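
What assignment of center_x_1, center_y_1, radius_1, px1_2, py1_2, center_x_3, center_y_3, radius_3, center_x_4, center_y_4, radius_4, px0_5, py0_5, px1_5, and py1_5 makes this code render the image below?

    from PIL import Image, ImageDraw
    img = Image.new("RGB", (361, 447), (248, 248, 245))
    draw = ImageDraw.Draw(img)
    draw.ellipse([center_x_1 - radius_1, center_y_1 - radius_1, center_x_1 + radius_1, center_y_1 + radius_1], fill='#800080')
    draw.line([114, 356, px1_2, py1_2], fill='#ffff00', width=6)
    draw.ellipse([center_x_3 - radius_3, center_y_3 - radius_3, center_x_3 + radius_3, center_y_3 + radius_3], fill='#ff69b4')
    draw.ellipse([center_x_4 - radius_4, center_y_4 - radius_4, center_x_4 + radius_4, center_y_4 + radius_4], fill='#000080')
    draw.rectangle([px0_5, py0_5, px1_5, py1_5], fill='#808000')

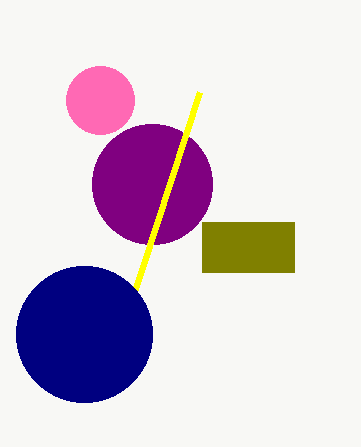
center_x_1 = 152
center_y_1 = 184
radius_1 = 60
px1_2 = 200
py1_2 = 92
center_x_3 = 100
center_y_3 = 100
radius_3 = 34
center_x_4 = 84
center_y_4 = 334
radius_4 = 68
px0_5 = 202
py0_5 = 222
px1_5 = 294
py1_5 = 272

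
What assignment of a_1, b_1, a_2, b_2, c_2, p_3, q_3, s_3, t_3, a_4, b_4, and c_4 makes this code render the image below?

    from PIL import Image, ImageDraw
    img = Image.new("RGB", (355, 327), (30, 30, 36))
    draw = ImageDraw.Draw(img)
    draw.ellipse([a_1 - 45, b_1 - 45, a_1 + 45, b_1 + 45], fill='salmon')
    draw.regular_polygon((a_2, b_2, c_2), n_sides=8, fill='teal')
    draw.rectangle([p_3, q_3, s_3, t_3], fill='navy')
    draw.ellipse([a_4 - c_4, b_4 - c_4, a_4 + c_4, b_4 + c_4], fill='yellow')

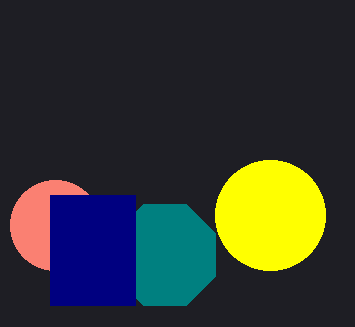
a_1 = 55; b_1 = 225; a_2 = 165; b_2 = 255; c_2 = 55; p_3 = 50; q_3 = 195; s_3 = 135; t_3 = 305; a_4 = 270; b_4 = 215; c_4 = 55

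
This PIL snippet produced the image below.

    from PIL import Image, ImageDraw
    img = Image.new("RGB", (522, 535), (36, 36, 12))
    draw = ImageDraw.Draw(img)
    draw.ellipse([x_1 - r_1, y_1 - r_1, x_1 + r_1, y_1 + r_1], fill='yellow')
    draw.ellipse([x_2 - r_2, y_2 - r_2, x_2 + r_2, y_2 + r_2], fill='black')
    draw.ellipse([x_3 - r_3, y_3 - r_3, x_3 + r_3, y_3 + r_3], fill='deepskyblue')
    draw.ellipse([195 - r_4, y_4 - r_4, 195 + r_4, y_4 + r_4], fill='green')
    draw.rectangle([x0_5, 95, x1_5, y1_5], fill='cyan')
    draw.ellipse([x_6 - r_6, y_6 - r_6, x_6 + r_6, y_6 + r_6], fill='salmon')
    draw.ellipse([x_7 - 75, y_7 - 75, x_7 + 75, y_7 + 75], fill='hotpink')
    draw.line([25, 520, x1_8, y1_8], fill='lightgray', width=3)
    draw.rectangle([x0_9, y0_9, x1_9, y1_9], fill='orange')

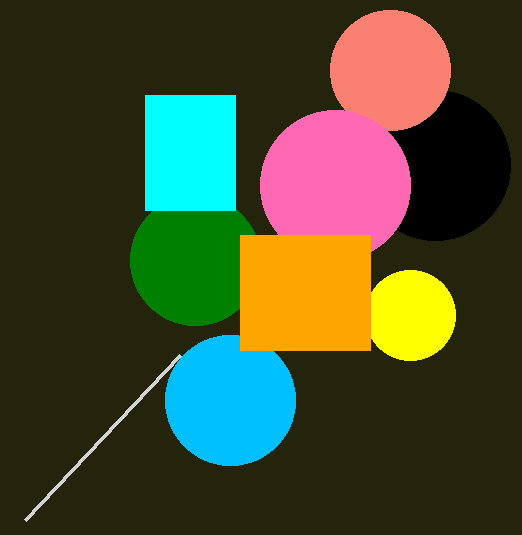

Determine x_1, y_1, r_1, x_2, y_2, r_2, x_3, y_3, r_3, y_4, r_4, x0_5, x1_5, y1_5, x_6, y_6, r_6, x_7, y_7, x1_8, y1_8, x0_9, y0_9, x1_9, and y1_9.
x_1 = 410
y_1 = 315
r_1 = 45
x_2 = 435
y_2 = 165
r_2 = 75
x_3 = 230
y_3 = 400
r_3 = 65
y_4 = 260
r_4 = 65
x0_5 = 145
x1_5 = 235
y1_5 = 210
x_6 = 390
y_6 = 70
r_6 = 60
x_7 = 335
y_7 = 185
x1_8 = 180
y1_8 = 355
x0_9 = 240
y0_9 = 235
x1_9 = 370
y1_9 = 350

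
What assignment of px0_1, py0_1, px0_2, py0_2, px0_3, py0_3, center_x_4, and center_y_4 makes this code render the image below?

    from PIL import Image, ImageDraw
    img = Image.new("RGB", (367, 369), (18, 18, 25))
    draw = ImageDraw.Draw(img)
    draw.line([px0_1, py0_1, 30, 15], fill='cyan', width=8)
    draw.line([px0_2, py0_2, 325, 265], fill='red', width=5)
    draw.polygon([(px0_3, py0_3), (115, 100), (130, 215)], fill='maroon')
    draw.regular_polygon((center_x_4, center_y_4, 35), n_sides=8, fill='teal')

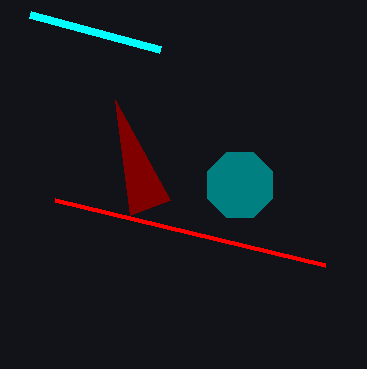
px0_1 = 160; py0_1 = 50; px0_2 = 55; py0_2 = 200; px0_3 = 170; py0_3 = 200; center_x_4 = 240; center_y_4 = 185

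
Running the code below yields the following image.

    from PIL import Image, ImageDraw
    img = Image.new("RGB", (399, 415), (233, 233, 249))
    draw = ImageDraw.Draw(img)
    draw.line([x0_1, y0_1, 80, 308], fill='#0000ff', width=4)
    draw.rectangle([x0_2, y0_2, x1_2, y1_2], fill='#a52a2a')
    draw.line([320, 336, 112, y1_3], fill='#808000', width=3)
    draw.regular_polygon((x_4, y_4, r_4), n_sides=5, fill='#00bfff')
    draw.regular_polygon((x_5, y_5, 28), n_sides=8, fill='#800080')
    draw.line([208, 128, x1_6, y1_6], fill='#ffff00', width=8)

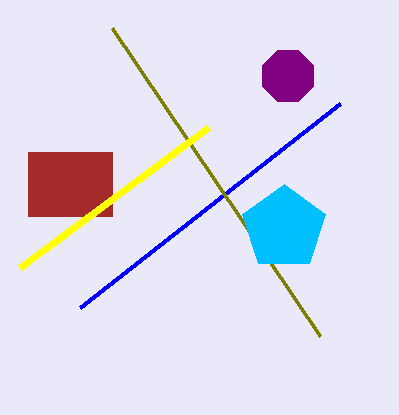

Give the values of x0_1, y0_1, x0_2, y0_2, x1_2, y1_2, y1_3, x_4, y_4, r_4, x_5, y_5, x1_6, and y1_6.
x0_1 = 340, y0_1 = 104, x0_2 = 28, y0_2 = 152, x1_2 = 112, y1_2 = 216, y1_3 = 28, x_4 = 284, y_4 = 228, r_4 = 44, x_5 = 288, y_5 = 76, x1_6 = 20, y1_6 = 268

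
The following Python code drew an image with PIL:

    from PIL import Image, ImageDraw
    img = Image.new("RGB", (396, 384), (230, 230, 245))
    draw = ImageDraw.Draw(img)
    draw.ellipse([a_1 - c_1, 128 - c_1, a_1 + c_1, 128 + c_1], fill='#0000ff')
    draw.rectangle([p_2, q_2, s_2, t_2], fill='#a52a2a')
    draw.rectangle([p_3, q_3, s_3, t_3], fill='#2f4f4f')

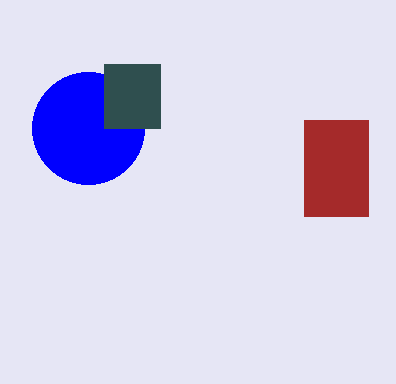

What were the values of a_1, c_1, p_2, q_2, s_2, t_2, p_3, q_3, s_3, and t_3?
a_1 = 88
c_1 = 56
p_2 = 304
q_2 = 120
s_2 = 368
t_2 = 216
p_3 = 104
q_3 = 64
s_3 = 160
t_3 = 128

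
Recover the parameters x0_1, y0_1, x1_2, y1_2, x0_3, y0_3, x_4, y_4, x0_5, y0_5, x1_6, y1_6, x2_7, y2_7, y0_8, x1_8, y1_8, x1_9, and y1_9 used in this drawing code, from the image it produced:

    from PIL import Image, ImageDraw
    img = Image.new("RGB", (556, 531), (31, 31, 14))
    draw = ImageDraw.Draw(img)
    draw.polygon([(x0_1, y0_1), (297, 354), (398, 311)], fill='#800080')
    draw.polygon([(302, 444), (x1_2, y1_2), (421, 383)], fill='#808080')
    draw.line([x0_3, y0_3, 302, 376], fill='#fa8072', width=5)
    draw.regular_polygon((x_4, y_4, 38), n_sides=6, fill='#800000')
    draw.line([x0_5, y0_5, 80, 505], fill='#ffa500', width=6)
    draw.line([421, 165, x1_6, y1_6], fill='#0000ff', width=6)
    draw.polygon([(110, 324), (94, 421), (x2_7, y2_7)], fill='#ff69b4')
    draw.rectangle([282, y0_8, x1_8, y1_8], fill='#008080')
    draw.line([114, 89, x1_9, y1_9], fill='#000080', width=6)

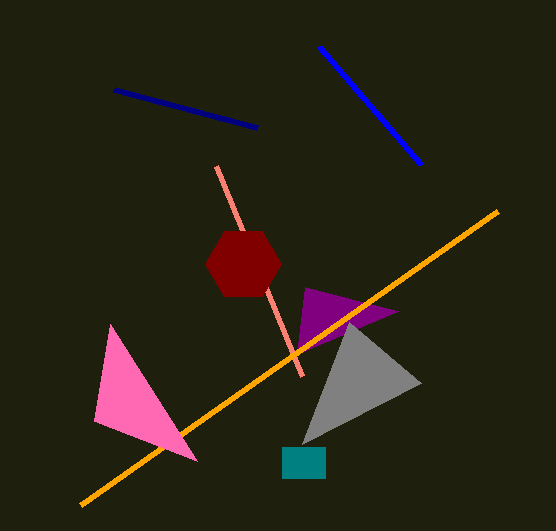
x0_1 = 305; y0_1 = 287; x1_2 = 349; y1_2 = 322; x0_3 = 216; y0_3 = 166; x_4 = 243; y_4 = 264; x0_5 = 497; y0_5 = 211; x1_6 = 319; y1_6 = 47; x2_7 = 197; y2_7 = 461; y0_8 = 447; x1_8 = 325; y1_8 = 478; x1_9 = 257; y1_9 = 127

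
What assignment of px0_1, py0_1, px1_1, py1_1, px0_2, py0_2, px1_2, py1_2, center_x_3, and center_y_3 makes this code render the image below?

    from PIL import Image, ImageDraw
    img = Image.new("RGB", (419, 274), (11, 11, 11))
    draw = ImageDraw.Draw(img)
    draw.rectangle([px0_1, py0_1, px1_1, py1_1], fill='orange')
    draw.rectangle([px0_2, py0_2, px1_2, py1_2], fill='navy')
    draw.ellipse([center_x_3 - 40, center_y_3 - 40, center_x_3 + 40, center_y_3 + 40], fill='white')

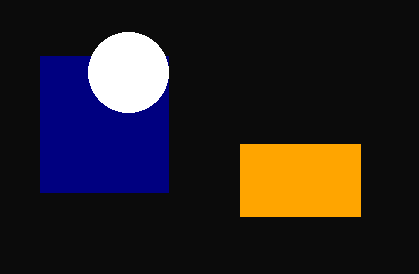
px0_1 = 240
py0_1 = 144
px1_1 = 360
py1_1 = 216
px0_2 = 40
py0_2 = 56
px1_2 = 168
py1_2 = 192
center_x_3 = 128
center_y_3 = 72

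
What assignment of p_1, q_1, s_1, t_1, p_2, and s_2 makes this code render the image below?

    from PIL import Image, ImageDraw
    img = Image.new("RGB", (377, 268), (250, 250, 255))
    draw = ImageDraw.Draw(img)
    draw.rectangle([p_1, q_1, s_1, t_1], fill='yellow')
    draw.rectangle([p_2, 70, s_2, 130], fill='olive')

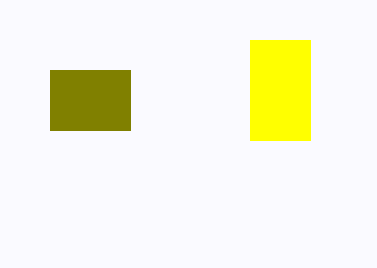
p_1 = 250
q_1 = 40
s_1 = 310
t_1 = 140
p_2 = 50
s_2 = 130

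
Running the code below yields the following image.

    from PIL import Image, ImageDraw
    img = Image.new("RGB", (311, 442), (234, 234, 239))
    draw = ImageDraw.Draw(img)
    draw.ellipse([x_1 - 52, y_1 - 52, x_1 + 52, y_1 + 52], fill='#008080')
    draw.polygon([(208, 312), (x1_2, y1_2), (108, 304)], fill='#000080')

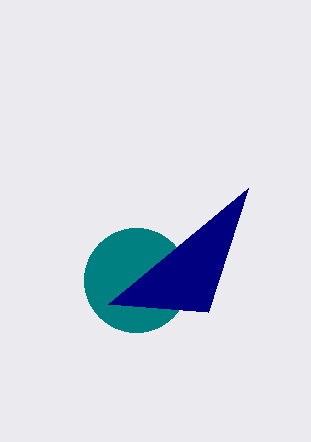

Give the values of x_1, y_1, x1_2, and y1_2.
x_1 = 136; y_1 = 280; x1_2 = 248; y1_2 = 188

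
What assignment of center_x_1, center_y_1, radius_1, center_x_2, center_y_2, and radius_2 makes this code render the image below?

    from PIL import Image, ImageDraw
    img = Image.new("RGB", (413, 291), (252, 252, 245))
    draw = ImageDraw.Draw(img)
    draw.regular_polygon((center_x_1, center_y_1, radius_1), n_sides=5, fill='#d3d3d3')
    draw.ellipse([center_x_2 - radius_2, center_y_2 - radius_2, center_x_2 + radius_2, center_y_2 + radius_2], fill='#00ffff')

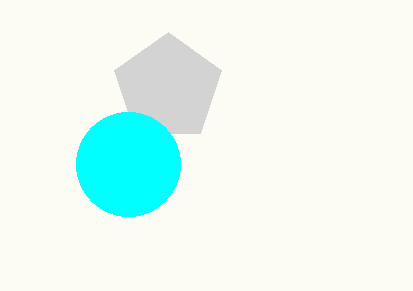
center_x_1 = 168; center_y_1 = 88; radius_1 = 56; center_x_2 = 128; center_y_2 = 164; radius_2 = 52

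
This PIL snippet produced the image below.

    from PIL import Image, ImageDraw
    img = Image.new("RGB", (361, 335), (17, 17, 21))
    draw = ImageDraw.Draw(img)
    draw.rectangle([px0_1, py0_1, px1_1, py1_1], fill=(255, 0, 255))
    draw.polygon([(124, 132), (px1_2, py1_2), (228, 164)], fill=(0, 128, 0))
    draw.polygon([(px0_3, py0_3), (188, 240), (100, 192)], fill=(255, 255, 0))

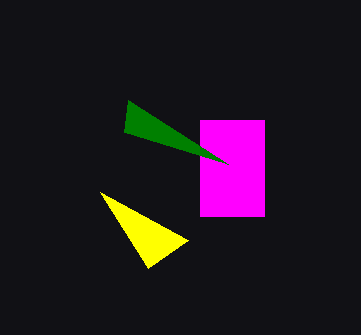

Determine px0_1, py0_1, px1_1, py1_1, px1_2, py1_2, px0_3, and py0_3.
px0_1 = 200
py0_1 = 120
px1_1 = 264
py1_1 = 216
px1_2 = 128
py1_2 = 100
px0_3 = 148
py0_3 = 268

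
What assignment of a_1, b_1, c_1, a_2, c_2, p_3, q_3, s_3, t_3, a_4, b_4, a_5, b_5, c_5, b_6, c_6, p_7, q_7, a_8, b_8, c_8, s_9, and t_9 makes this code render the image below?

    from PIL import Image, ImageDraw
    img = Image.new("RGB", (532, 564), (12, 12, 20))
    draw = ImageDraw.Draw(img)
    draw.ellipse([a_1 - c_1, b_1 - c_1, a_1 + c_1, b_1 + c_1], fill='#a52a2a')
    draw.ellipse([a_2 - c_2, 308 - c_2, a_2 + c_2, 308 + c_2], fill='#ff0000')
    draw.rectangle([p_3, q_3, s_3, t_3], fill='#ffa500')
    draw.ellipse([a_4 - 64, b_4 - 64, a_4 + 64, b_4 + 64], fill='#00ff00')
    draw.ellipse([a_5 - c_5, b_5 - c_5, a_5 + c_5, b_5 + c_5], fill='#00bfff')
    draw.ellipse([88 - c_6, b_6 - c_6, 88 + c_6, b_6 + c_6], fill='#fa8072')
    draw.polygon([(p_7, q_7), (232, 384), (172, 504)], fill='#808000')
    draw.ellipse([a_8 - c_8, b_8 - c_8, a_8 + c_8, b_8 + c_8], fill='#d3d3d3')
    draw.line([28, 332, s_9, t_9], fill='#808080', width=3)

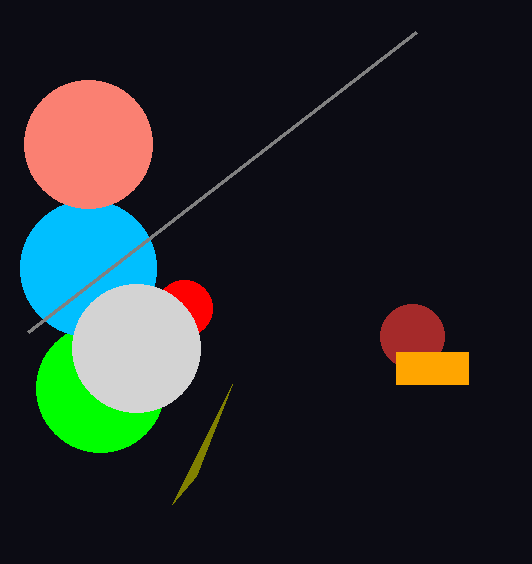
a_1 = 412
b_1 = 336
c_1 = 32
a_2 = 184
c_2 = 28
p_3 = 396
q_3 = 352
s_3 = 468
t_3 = 384
a_4 = 100
b_4 = 388
a_5 = 88
b_5 = 268
c_5 = 68
b_6 = 144
c_6 = 64
p_7 = 196
q_7 = 476
a_8 = 136
b_8 = 348
c_8 = 64
s_9 = 416
t_9 = 32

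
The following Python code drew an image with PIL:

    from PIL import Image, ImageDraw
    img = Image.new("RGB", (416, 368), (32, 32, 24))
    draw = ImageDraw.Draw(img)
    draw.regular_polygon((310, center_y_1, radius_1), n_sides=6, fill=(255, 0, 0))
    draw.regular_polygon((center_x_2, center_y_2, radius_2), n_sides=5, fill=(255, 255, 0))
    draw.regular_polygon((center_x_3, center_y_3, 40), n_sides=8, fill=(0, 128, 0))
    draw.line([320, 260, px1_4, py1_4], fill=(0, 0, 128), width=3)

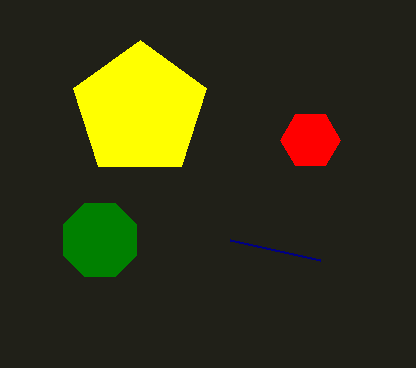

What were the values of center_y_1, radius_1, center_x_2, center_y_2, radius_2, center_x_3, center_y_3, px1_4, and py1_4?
center_y_1 = 140; radius_1 = 30; center_x_2 = 140; center_y_2 = 110; radius_2 = 70; center_x_3 = 100; center_y_3 = 240; px1_4 = 230; py1_4 = 240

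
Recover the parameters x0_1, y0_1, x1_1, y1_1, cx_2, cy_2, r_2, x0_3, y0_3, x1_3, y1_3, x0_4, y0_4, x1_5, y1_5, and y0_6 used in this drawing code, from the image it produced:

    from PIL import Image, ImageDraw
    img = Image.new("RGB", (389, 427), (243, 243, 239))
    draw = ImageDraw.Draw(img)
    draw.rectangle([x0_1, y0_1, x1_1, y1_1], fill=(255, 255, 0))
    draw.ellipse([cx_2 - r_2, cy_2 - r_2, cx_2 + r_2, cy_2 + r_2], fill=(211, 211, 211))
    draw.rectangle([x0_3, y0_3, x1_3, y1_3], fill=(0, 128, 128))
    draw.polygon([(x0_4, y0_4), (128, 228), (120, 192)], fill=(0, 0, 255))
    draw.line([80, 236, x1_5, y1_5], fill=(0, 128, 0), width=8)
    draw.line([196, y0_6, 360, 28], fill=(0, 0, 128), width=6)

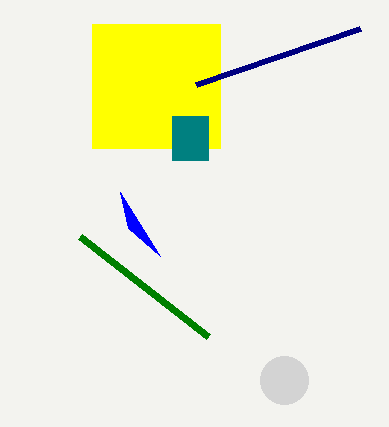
x0_1 = 92, y0_1 = 24, x1_1 = 220, y1_1 = 148, cx_2 = 284, cy_2 = 380, r_2 = 24, x0_3 = 172, y0_3 = 116, x1_3 = 208, y1_3 = 160, x0_4 = 160, y0_4 = 256, x1_5 = 208, y1_5 = 336, y0_6 = 84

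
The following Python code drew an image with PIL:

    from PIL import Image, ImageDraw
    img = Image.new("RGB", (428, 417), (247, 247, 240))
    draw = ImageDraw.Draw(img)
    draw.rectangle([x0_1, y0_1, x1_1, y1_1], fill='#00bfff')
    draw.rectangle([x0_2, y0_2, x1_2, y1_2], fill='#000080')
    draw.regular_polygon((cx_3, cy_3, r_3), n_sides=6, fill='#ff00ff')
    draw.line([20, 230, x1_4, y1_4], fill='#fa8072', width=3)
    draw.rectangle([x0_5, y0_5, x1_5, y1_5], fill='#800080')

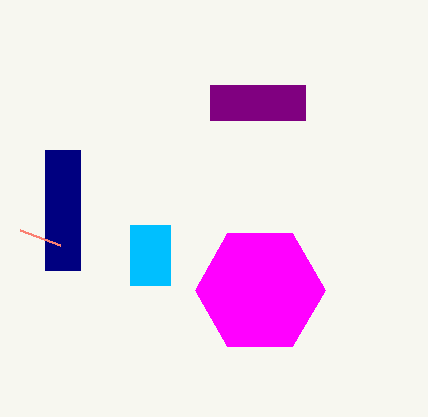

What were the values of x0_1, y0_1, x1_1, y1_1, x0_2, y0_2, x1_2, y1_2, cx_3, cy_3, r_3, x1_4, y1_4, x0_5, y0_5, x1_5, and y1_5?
x0_1 = 130
y0_1 = 225
x1_1 = 170
y1_1 = 285
x0_2 = 45
y0_2 = 150
x1_2 = 80
y1_2 = 270
cx_3 = 260
cy_3 = 290
r_3 = 65
x1_4 = 60
y1_4 = 245
x0_5 = 210
y0_5 = 85
x1_5 = 305
y1_5 = 120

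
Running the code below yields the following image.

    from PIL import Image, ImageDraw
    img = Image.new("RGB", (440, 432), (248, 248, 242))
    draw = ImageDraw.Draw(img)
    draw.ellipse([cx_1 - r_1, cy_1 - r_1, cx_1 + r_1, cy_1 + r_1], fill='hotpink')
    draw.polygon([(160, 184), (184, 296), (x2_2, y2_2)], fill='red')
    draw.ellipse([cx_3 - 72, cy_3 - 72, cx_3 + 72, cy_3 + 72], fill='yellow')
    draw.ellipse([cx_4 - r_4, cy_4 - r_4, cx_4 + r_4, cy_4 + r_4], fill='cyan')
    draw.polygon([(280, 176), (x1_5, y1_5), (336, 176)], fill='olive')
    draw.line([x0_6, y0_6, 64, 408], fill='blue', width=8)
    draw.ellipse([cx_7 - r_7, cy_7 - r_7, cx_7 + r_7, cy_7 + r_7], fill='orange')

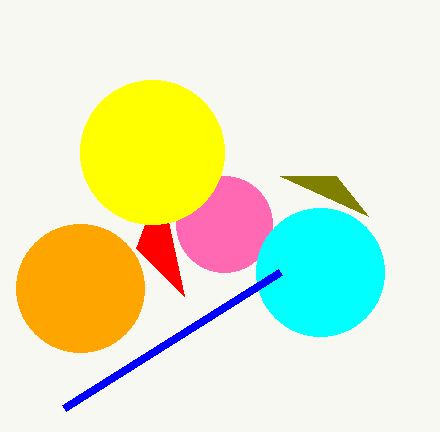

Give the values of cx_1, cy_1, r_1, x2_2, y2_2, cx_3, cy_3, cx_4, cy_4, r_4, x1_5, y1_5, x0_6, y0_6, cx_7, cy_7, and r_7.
cx_1 = 224; cy_1 = 224; r_1 = 48; x2_2 = 136; y2_2 = 248; cx_3 = 152; cy_3 = 152; cx_4 = 320; cy_4 = 272; r_4 = 64; x1_5 = 368; y1_5 = 216; x0_6 = 280; y0_6 = 272; cx_7 = 80; cy_7 = 288; r_7 = 64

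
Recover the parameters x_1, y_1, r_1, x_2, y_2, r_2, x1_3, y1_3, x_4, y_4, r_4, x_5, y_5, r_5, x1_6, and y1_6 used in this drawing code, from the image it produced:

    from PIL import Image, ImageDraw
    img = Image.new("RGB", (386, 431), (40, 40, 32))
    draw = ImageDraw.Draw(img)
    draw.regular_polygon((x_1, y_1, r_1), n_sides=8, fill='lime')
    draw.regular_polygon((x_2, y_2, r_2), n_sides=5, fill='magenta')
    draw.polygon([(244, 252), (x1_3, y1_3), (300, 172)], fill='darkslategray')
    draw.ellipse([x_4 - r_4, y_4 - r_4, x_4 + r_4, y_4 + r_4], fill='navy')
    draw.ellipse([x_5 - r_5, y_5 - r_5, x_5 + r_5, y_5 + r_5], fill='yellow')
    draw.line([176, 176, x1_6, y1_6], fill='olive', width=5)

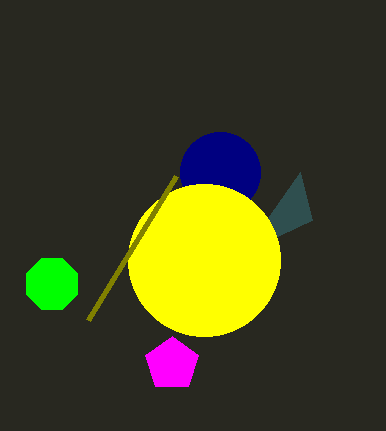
x_1 = 52
y_1 = 284
r_1 = 28
x_2 = 172
y_2 = 364
r_2 = 28
x1_3 = 312
y1_3 = 220
x_4 = 220
y_4 = 172
r_4 = 40
x_5 = 204
y_5 = 260
r_5 = 76
x1_6 = 88
y1_6 = 320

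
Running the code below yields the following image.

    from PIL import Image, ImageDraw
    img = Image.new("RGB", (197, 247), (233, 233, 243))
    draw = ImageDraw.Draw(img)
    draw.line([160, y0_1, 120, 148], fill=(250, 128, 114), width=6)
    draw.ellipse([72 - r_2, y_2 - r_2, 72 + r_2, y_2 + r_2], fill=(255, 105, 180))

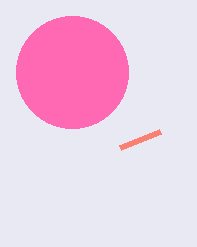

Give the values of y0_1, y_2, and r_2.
y0_1 = 132; y_2 = 72; r_2 = 56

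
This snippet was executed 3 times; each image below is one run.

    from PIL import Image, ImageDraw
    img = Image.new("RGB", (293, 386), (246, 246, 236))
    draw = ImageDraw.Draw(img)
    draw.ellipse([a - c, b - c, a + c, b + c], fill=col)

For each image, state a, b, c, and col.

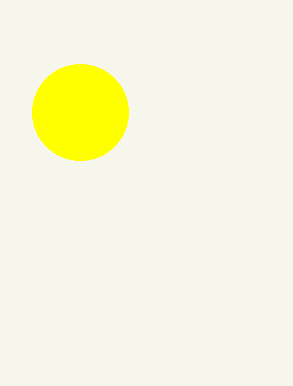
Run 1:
a = 80, b = 112, c = 48, col = 'yellow'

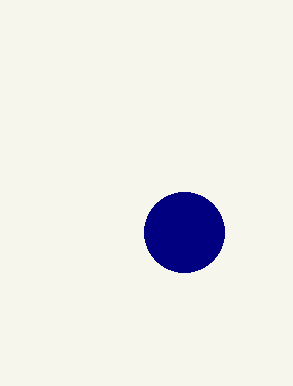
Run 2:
a = 184, b = 232, c = 40, col = 'navy'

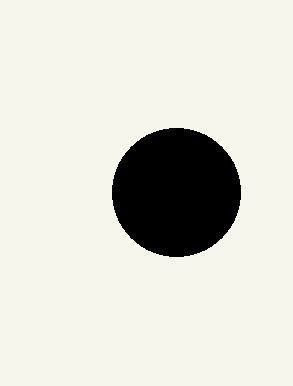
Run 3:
a = 176
b = 192
c = 64
col = 'black'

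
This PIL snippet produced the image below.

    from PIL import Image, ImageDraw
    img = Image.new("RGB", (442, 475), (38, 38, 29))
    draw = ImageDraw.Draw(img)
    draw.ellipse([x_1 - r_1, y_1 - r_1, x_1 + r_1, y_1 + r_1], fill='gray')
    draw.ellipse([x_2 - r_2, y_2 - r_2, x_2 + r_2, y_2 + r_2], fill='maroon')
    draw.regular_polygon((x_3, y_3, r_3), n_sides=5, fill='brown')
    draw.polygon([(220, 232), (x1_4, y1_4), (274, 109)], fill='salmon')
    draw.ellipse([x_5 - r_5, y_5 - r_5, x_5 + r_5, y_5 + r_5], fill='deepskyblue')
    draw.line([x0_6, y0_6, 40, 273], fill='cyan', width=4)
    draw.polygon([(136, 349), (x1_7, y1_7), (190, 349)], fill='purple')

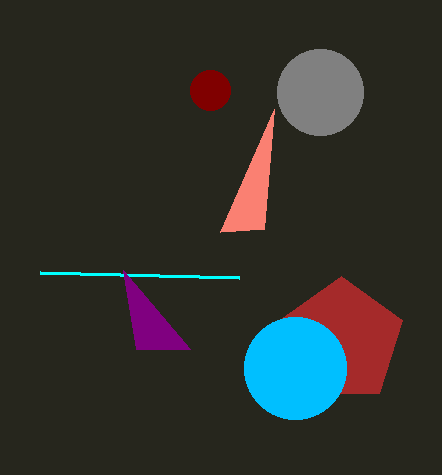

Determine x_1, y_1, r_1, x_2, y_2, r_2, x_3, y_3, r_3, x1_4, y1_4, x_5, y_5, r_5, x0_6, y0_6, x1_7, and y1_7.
x_1 = 320, y_1 = 92, r_1 = 43, x_2 = 210, y_2 = 90, r_2 = 20, x_3 = 341, y_3 = 341, r_3 = 65, x1_4 = 264, y1_4 = 229, x_5 = 295, y_5 = 368, r_5 = 51, x0_6 = 239, y0_6 = 278, x1_7 = 123, y1_7 = 270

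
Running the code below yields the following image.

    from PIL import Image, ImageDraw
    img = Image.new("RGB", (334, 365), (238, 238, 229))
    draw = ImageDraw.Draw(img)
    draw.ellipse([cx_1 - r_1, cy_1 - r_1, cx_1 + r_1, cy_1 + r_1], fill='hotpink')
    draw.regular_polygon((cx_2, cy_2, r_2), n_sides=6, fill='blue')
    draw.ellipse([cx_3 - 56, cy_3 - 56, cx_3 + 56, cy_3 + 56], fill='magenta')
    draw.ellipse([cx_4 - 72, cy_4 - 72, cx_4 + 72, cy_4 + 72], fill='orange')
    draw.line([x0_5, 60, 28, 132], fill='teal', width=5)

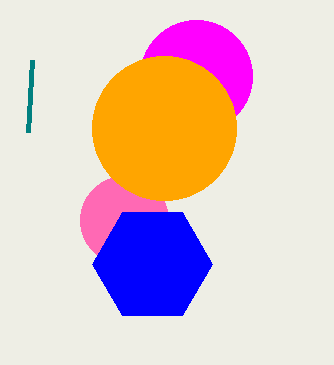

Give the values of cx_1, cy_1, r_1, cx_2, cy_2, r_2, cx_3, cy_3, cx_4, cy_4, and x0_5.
cx_1 = 124
cy_1 = 220
r_1 = 44
cx_2 = 152
cy_2 = 264
r_2 = 60
cx_3 = 196
cy_3 = 76
cx_4 = 164
cy_4 = 128
x0_5 = 32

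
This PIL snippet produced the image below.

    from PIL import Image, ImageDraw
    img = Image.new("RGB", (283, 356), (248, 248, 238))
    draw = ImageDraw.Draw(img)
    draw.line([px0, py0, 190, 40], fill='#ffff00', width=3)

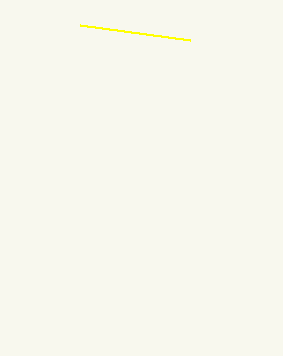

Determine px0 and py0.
px0 = 80, py0 = 25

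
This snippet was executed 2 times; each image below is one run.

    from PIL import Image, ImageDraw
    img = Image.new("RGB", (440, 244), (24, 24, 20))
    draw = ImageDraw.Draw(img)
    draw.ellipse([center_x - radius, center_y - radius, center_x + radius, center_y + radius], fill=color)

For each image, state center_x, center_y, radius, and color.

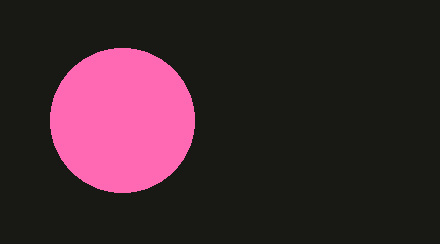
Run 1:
center_x = 122; center_y = 120; radius = 72; color = 'hotpink'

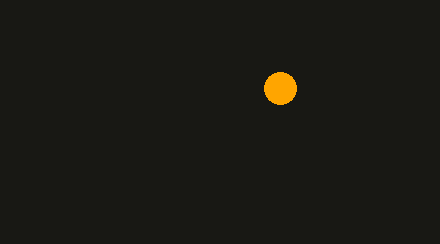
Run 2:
center_x = 280; center_y = 88; radius = 16; color = 'orange'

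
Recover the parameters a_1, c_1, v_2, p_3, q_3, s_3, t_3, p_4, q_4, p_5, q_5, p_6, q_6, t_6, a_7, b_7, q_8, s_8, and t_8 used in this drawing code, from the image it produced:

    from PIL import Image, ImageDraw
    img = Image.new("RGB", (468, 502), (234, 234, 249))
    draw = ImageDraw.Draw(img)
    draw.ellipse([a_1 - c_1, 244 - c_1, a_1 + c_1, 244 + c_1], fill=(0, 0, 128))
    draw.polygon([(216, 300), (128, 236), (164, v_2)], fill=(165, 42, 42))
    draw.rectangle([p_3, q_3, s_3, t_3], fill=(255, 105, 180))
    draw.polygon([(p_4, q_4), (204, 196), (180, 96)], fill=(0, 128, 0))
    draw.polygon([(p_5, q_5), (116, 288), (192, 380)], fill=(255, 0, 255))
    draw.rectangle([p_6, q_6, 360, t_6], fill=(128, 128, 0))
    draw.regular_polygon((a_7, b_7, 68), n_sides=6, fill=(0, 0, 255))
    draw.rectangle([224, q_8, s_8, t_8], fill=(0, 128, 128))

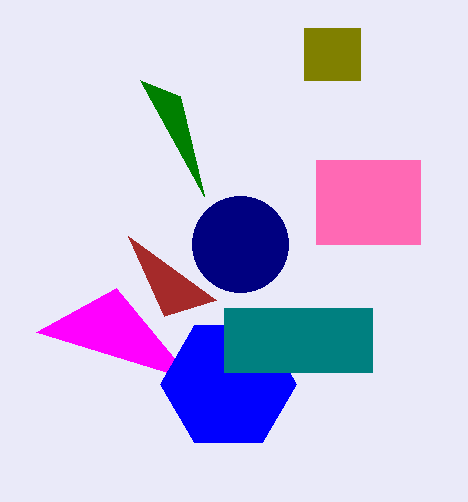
a_1 = 240, c_1 = 48, v_2 = 316, p_3 = 316, q_3 = 160, s_3 = 420, t_3 = 244, p_4 = 140, q_4 = 80, p_5 = 36, q_5 = 332, p_6 = 304, q_6 = 28, t_6 = 80, a_7 = 228, b_7 = 384, q_8 = 308, s_8 = 372, t_8 = 372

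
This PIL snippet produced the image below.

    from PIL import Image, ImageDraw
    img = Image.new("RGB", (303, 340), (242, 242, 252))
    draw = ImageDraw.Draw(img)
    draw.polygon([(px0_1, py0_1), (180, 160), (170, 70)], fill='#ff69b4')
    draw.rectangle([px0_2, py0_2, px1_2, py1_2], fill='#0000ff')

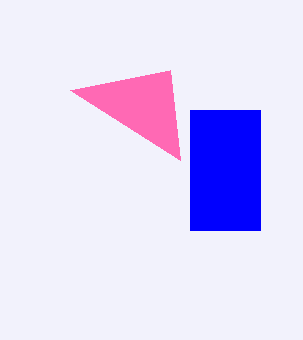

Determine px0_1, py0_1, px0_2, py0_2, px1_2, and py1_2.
px0_1 = 70
py0_1 = 90
px0_2 = 190
py0_2 = 110
px1_2 = 260
py1_2 = 230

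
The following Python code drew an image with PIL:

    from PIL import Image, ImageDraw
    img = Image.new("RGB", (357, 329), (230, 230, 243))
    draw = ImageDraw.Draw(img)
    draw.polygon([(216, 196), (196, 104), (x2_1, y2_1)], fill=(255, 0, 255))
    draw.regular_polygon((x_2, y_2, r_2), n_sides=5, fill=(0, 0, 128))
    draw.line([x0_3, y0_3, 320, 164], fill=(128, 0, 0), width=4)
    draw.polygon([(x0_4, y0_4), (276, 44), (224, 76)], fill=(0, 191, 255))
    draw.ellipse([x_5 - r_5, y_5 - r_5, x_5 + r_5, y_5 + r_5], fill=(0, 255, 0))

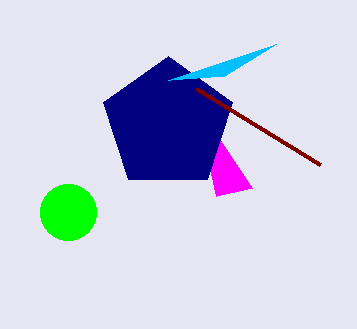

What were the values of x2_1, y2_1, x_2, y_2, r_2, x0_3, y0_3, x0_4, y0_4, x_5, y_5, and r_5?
x2_1 = 252, y2_1 = 188, x_2 = 168, y_2 = 124, r_2 = 68, x0_3 = 196, y0_3 = 88, x0_4 = 168, y0_4 = 80, x_5 = 68, y_5 = 212, r_5 = 28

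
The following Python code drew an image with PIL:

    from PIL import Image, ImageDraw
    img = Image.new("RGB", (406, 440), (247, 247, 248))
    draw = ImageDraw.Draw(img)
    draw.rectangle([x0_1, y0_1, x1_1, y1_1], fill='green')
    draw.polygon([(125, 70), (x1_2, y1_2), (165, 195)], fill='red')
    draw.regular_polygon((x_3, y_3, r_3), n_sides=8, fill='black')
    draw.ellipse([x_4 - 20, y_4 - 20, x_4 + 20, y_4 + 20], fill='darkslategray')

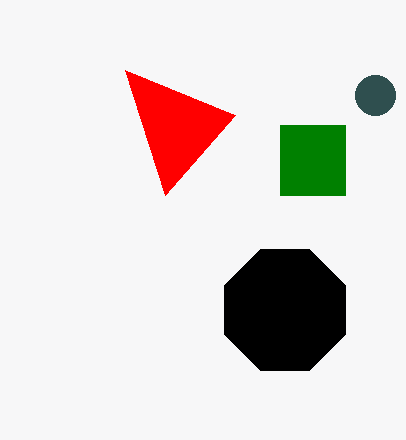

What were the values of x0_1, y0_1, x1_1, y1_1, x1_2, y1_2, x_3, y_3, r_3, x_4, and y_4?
x0_1 = 280; y0_1 = 125; x1_1 = 345; y1_1 = 195; x1_2 = 235; y1_2 = 115; x_3 = 285; y_3 = 310; r_3 = 65; x_4 = 375; y_4 = 95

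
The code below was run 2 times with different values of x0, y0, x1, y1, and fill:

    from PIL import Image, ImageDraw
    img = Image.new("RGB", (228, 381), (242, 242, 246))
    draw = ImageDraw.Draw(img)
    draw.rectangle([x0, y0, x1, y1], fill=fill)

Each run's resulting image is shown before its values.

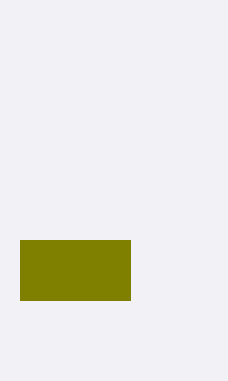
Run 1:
x0 = 20
y0 = 240
x1 = 130
y1 = 300
fill = 'olive'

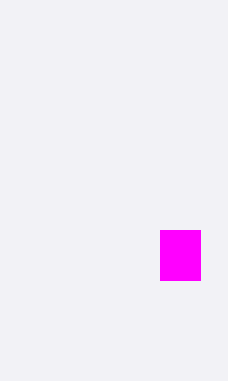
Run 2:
x0 = 160; y0 = 230; x1 = 200; y1 = 280; fill = 'magenta'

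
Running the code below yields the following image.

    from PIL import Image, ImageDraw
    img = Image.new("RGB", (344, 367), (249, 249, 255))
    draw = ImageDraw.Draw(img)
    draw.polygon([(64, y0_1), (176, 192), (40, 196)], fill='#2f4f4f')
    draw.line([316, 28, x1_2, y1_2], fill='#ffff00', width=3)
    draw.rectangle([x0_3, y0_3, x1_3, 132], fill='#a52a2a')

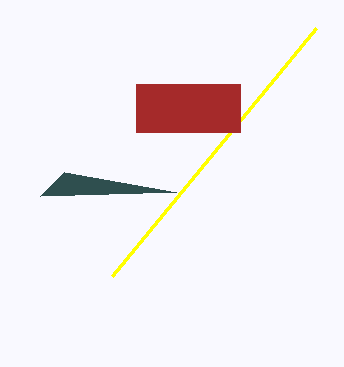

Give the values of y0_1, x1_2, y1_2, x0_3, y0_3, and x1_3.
y0_1 = 172; x1_2 = 112; y1_2 = 276; x0_3 = 136; y0_3 = 84; x1_3 = 240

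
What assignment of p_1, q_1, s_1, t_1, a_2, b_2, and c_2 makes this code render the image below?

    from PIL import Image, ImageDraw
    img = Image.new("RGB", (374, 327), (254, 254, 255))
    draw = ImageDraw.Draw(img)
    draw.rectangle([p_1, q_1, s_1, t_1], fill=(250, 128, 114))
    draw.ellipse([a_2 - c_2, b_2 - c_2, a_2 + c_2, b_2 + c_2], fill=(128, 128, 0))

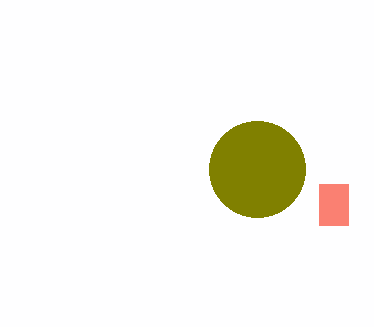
p_1 = 319
q_1 = 184
s_1 = 348
t_1 = 225
a_2 = 257
b_2 = 169
c_2 = 48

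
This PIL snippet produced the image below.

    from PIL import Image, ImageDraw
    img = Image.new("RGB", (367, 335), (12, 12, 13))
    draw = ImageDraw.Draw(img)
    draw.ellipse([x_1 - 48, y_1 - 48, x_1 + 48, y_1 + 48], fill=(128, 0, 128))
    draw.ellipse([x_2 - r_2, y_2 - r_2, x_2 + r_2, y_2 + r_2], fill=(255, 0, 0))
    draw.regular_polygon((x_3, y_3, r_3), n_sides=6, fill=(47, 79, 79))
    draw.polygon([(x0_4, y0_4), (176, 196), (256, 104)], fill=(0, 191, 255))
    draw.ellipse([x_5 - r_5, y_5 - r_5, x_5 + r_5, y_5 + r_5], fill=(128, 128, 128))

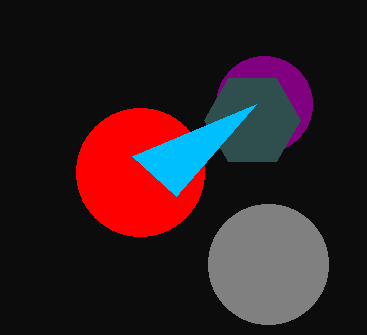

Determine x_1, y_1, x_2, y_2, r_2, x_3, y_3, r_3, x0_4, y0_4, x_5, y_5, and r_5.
x_1 = 264; y_1 = 104; x_2 = 140; y_2 = 172; r_2 = 64; x_3 = 252; y_3 = 120; r_3 = 48; x0_4 = 132; y0_4 = 156; x_5 = 268; y_5 = 264; r_5 = 60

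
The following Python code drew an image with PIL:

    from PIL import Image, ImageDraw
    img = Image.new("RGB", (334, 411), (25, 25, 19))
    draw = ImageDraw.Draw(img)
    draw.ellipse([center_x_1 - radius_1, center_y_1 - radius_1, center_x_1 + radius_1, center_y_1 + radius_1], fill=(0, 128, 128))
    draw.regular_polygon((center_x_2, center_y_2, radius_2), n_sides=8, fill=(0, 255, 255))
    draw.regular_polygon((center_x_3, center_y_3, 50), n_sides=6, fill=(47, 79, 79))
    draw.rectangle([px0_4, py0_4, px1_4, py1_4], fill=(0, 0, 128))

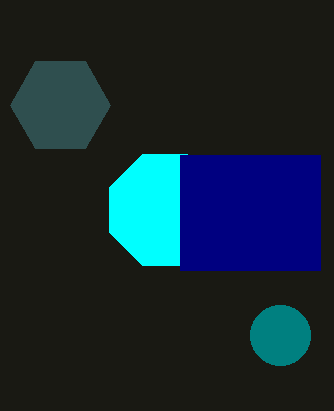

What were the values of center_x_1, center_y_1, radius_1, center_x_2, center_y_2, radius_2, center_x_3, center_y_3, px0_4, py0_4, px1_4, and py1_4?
center_x_1 = 280; center_y_1 = 335; radius_1 = 30; center_x_2 = 165; center_y_2 = 210; radius_2 = 60; center_x_3 = 60; center_y_3 = 105; px0_4 = 180; py0_4 = 155; px1_4 = 320; py1_4 = 270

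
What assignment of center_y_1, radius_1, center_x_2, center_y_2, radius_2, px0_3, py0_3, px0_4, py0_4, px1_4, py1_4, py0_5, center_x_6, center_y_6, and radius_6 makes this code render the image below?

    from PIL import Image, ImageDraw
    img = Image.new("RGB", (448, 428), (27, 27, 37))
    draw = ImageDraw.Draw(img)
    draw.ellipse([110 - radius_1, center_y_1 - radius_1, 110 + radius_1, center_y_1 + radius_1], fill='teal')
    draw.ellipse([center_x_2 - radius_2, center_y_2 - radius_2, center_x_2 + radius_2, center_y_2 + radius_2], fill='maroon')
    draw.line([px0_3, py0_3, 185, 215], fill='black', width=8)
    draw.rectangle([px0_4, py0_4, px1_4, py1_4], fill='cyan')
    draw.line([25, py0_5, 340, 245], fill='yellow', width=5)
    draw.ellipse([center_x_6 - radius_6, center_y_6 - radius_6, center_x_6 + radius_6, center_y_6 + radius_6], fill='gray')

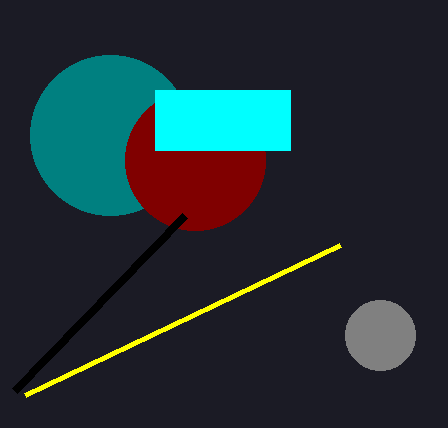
center_y_1 = 135; radius_1 = 80; center_x_2 = 195; center_y_2 = 160; radius_2 = 70; px0_3 = 15; py0_3 = 390; px0_4 = 155; py0_4 = 90; px1_4 = 290; py1_4 = 150; py0_5 = 395; center_x_6 = 380; center_y_6 = 335; radius_6 = 35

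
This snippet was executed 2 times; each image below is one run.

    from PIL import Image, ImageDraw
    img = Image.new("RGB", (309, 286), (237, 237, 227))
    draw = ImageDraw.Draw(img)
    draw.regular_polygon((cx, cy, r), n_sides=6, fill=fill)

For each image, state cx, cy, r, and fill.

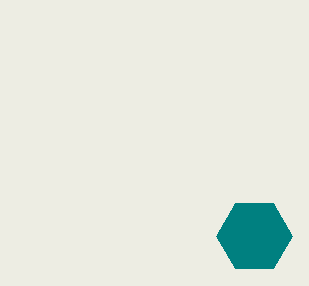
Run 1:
cx = 254, cy = 236, r = 38, fill = 'teal'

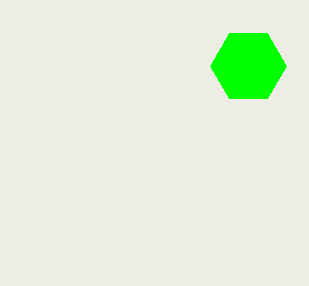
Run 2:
cx = 248, cy = 66, r = 38, fill = 'lime'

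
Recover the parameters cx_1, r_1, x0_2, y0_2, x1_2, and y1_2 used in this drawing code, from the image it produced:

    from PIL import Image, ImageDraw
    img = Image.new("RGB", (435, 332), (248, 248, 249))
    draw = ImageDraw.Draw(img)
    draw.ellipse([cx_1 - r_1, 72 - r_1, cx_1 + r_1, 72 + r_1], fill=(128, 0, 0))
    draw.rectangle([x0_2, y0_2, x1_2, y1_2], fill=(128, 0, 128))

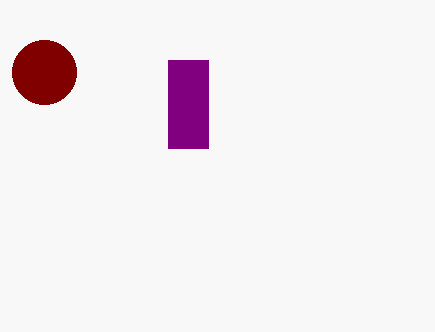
cx_1 = 44
r_1 = 32
x0_2 = 168
y0_2 = 60
x1_2 = 208
y1_2 = 148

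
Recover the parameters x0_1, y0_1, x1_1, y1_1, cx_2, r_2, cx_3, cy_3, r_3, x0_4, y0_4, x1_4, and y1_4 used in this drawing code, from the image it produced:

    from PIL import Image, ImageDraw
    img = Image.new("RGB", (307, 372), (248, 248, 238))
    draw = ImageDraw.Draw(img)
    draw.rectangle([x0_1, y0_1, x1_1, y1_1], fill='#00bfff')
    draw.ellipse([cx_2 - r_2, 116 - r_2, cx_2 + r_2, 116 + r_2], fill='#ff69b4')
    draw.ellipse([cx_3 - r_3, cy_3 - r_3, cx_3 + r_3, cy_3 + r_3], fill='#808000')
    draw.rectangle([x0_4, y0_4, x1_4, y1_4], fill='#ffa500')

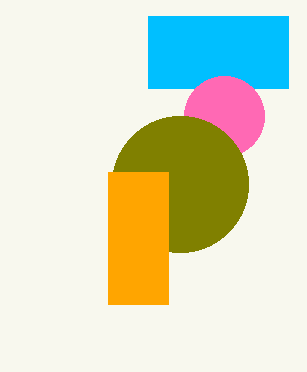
x0_1 = 148; y0_1 = 16; x1_1 = 288; y1_1 = 88; cx_2 = 224; r_2 = 40; cx_3 = 180; cy_3 = 184; r_3 = 68; x0_4 = 108; y0_4 = 172; x1_4 = 168; y1_4 = 304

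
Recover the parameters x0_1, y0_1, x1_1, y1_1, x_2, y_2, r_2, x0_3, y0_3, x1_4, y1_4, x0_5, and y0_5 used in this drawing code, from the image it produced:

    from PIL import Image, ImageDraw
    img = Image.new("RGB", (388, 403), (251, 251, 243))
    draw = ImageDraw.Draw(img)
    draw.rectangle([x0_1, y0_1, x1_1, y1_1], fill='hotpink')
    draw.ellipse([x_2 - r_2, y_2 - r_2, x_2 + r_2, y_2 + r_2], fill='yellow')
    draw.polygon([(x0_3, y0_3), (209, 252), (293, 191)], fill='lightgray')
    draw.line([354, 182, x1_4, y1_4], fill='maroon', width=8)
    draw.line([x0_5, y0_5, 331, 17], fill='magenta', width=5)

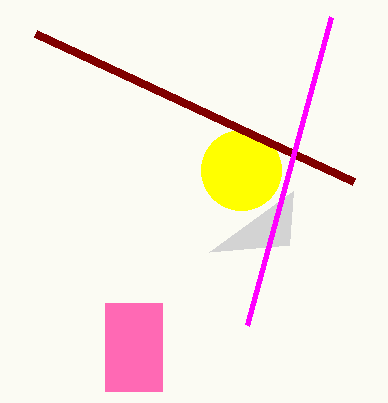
x0_1 = 105
y0_1 = 303
x1_1 = 162
y1_1 = 391
x_2 = 241
y_2 = 170
r_2 = 40
x0_3 = 289
y0_3 = 245
x1_4 = 36
y1_4 = 34
x0_5 = 247
y0_5 = 325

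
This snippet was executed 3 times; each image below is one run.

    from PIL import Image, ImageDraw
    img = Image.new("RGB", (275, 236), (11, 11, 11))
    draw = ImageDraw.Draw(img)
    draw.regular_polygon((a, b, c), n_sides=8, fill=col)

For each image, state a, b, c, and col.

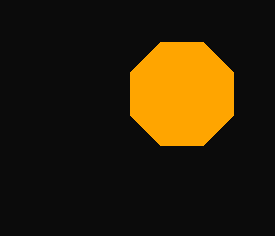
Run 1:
a = 182, b = 94, c = 56, col = 'orange'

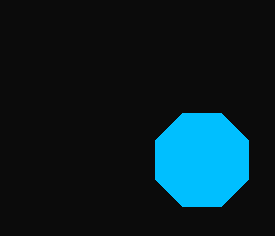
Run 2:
a = 202
b = 160
c = 50
col = 'deepskyblue'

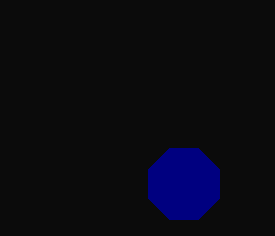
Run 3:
a = 184
b = 184
c = 38
col = 'navy'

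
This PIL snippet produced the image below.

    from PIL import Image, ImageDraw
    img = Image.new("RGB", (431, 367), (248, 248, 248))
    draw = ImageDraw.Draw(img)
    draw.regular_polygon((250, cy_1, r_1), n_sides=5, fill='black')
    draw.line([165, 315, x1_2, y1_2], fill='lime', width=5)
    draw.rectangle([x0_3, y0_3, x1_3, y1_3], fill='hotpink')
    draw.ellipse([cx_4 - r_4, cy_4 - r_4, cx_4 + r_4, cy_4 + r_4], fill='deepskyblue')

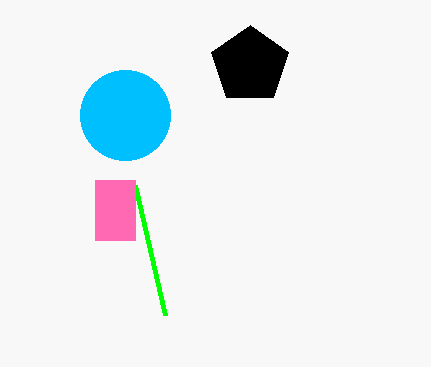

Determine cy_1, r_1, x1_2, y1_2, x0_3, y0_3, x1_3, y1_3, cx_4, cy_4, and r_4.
cy_1 = 65
r_1 = 40
x1_2 = 135
y1_2 = 185
x0_3 = 95
y0_3 = 180
x1_3 = 135
y1_3 = 240
cx_4 = 125
cy_4 = 115
r_4 = 45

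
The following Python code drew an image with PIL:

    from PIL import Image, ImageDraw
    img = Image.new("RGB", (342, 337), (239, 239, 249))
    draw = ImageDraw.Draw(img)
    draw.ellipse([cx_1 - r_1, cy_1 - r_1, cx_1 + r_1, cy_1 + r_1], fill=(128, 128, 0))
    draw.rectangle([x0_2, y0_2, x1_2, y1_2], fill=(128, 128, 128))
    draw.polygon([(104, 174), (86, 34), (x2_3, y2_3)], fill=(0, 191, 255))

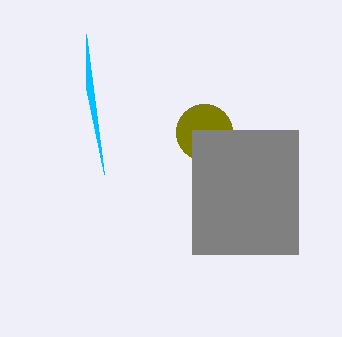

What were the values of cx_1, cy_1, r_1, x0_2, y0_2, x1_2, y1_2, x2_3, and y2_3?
cx_1 = 204, cy_1 = 132, r_1 = 28, x0_2 = 192, y0_2 = 130, x1_2 = 298, y1_2 = 254, x2_3 = 86, y2_3 = 88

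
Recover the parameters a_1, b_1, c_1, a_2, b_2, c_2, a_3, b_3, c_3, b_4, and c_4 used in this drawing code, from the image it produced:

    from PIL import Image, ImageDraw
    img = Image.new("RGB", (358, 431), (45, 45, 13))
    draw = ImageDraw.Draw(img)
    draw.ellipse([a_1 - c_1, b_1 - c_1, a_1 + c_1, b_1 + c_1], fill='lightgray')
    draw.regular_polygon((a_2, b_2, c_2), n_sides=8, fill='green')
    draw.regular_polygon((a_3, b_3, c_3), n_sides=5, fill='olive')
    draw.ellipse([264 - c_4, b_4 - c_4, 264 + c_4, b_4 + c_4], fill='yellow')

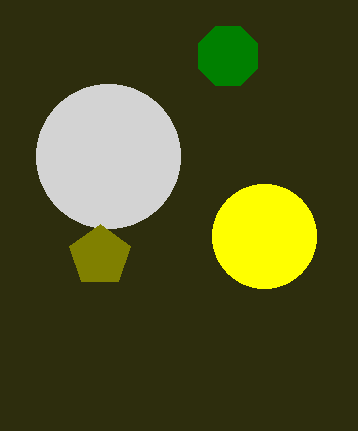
a_1 = 108, b_1 = 156, c_1 = 72, a_2 = 228, b_2 = 56, c_2 = 32, a_3 = 100, b_3 = 256, c_3 = 32, b_4 = 236, c_4 = 52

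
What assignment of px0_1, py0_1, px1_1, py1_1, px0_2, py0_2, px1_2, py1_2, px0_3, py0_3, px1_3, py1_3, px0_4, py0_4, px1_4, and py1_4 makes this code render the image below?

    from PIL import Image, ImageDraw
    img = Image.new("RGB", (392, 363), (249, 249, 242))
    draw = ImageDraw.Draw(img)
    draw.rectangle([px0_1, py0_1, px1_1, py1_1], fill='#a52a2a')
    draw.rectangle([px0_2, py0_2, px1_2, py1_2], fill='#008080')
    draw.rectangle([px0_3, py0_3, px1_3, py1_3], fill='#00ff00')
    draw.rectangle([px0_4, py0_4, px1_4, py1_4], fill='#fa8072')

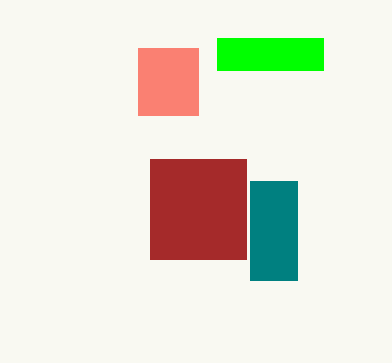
px0_1 = 150; py0_1 = 159; px1_1 = 246; py1_1 = 259; px0_2 = 250; py0_2 = 181; px1_2 = 297; py1_2 = 280; px0_3 = 217; py0_3 = 38; px1_3 = 323; py1_3 = 70; px0_4 = 138; py0_4 = 48; px1_4 = 198; py1_4 = 115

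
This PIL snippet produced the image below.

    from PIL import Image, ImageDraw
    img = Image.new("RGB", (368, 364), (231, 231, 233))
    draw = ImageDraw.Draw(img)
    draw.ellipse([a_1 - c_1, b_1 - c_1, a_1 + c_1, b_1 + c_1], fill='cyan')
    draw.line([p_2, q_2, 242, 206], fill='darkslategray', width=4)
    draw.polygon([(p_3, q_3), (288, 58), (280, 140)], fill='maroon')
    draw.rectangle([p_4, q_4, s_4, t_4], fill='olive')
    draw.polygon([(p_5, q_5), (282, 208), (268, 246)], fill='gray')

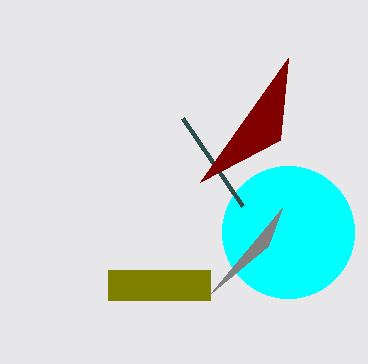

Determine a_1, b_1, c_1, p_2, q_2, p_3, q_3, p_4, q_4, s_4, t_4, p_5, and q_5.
a_1 = 288, b_1 = 232, c_1 = 66, p_2 = 182, q_2 = 118, p_3 = 200, q_3 = 182, p_4 = 108, q_4 = 270, s_4 = 210, t_4 = 300, p_5 = 210, q_5 = 294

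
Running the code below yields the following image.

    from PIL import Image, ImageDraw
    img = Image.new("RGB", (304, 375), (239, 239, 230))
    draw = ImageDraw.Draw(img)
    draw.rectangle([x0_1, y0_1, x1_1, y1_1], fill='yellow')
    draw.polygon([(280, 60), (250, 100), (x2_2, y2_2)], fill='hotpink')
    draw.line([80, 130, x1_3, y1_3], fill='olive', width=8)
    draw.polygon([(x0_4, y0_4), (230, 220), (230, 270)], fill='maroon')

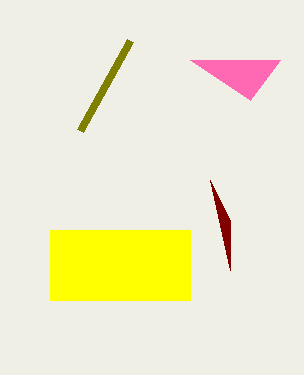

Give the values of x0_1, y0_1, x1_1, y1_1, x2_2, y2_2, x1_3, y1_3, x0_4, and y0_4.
x0_1 = 50
y0_1 = 230
x1_1 = 190
y1_1 = 300
x2_2 = 190
y2_2 = 60
x1_3 = 130
y1_3 = 40
x0_4 = 210
y0_4 = 180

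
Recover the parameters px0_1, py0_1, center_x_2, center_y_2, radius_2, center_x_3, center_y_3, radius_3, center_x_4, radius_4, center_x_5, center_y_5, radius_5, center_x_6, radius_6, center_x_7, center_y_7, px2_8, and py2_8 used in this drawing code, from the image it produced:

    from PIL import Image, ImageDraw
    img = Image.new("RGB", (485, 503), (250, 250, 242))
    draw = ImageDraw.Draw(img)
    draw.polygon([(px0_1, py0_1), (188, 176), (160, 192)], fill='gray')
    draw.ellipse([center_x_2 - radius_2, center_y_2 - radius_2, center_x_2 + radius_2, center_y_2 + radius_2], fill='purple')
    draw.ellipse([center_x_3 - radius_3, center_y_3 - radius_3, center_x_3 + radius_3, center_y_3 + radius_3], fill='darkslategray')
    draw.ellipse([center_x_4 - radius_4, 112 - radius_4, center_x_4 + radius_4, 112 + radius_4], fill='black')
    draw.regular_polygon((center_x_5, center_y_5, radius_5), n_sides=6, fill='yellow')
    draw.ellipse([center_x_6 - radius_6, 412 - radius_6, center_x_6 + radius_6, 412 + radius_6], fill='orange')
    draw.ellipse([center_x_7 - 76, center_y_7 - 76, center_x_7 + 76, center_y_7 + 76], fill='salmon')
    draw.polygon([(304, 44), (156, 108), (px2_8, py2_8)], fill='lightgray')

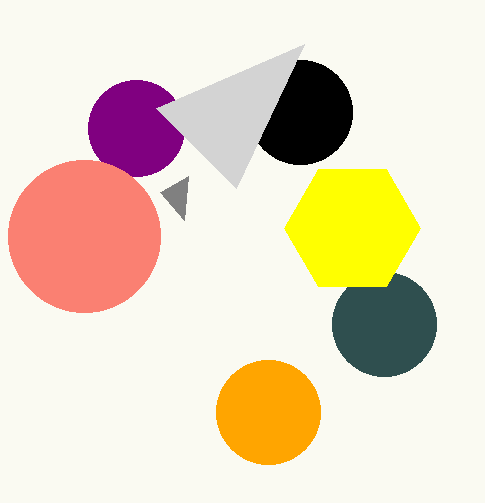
px0_1 = 184
py0_1 = 220
center_x_2 = 136
center_y_2 = 128
radius_2 = 48
center_x_3 = 384
center_y_3 = 324
radius_3 = 52
center_x_4 = 300
radius_4 = 52
center_x_5 = 352
center_y_5 = 228
radius_5 = 68
center_x_6 = 268
radius_6 = 52
center_x_7 = 84
center_y_7 = 236
px2_8 = 236
py2_8 = 188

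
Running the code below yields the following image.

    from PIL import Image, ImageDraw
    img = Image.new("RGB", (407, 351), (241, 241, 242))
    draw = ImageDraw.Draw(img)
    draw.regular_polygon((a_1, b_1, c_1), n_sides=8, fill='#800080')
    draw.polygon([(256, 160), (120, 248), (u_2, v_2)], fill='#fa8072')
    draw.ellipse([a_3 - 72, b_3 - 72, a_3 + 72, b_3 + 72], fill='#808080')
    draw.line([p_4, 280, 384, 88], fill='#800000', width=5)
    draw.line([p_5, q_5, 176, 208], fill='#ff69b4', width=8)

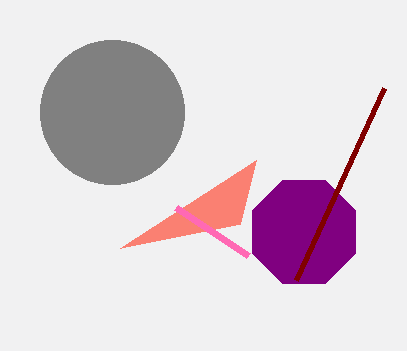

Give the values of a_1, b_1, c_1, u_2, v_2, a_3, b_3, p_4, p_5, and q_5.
a_1 = 304
b_1 = 232
c_1 = 56
u_2 = 240
v_2 = 224
a_3 = 112
b_3 = 112
p_4 = 296
p_5 = 248
q_5 = 256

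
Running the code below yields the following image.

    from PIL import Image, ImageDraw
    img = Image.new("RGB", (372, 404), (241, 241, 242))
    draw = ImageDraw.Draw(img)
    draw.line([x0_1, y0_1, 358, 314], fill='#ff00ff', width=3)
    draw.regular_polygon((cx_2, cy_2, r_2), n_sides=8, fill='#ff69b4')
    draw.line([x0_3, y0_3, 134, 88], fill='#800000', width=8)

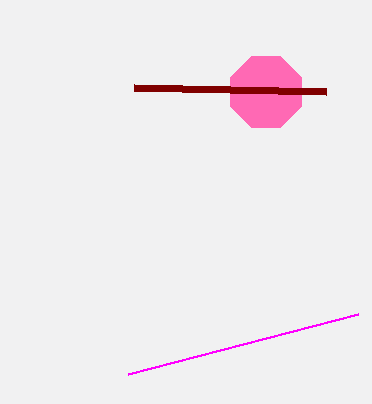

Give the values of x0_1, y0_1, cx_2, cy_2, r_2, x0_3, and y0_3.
x0_1 = 128
y0_1 = 374
cx_2 = 266
cy_2 = 92
r_2 = 38
x0_3 = 326
y0_3 = 92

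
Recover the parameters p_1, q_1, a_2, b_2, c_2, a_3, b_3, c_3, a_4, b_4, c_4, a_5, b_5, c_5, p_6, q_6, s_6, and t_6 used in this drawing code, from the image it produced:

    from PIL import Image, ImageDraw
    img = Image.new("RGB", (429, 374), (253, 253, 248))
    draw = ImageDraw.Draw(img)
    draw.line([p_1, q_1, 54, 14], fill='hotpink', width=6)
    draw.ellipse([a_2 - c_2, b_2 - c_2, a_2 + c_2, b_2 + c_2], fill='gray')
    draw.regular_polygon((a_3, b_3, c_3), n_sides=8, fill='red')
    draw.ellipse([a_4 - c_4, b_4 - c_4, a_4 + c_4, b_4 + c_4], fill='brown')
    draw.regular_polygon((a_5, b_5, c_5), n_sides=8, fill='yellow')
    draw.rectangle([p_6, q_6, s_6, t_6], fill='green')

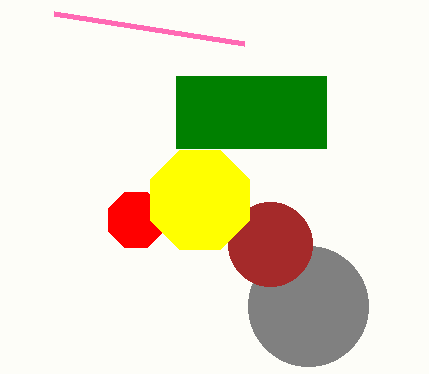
p_1 = 244
q_1 = 44
a_2 = 308
b_2 = 306
c_2 = 60
a_3 = 136
b_3 = 220
c_3 = 30
a_4 = 270
b_4 = 244
c_4 = 42
a_5 = 200
b_5 = 200
c_5 = 54
p_6 = 176
q_6 = 76
s_6 = 326
t_6 = 148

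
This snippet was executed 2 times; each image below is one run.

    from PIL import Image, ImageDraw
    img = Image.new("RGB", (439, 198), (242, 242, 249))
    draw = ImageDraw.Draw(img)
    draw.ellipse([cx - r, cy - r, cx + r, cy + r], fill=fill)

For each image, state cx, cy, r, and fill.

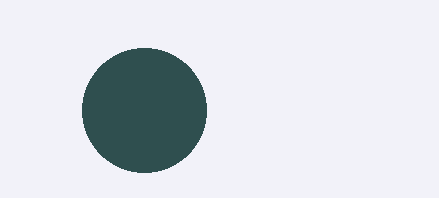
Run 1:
cx = 144, cy = 110, r = 62, fill = 'darkslategray'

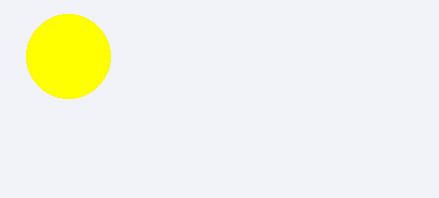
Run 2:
cx = 68
cy = 56
r = 42
fill = 'yellow'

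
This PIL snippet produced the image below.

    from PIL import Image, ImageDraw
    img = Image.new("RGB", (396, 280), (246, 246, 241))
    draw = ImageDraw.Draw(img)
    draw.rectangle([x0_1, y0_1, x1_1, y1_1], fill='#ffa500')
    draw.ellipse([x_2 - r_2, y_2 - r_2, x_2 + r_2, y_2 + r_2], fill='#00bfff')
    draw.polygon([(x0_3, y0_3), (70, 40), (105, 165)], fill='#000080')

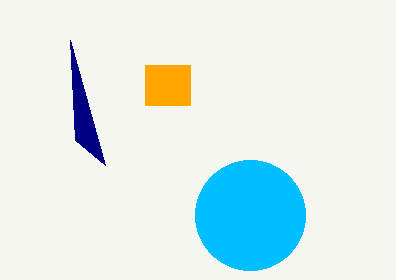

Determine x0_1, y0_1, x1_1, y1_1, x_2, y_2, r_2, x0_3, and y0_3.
x0_1 = 145
y0_1 = 65
x1_1 = 190
y1_1 = 105
x_2 = 250
y_2 = 215
r_2 = 55
x0_3 = 75
y0_3 = 140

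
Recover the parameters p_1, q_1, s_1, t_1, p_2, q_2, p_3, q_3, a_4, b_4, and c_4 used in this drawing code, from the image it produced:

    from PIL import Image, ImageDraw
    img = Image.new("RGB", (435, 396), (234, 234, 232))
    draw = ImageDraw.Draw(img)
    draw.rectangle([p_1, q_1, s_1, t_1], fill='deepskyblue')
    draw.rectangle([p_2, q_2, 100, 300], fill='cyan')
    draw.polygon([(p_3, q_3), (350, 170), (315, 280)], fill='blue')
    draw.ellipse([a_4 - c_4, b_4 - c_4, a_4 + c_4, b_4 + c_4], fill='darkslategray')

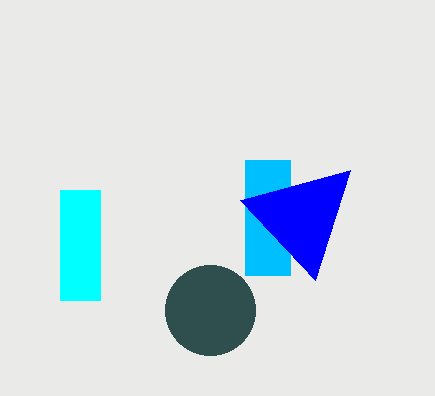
p_1 = 245
q_1 = 160
s_1 = 290
t_1 = 275
p_2 = 60
q_2 = 190
p_3 = 240
q_3 = 200
a_4 = 210
b_4 = 310
c_4 = 45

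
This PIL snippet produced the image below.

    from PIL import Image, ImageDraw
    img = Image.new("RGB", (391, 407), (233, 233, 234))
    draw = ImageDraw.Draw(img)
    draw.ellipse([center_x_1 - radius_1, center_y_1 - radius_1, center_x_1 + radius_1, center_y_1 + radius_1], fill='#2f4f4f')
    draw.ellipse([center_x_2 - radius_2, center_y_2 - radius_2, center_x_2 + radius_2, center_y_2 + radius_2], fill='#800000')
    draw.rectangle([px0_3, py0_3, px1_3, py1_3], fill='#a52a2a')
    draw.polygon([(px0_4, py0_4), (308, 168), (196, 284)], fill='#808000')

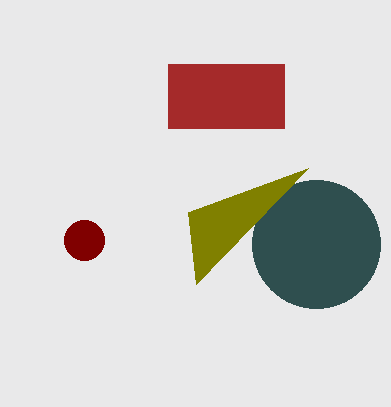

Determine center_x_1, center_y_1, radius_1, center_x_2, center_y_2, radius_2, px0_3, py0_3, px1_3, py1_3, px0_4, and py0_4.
center_x_1 = 316, center_y_1 = 244, radius_1 = 64, center_x_2 = 84, center_y_2 = 240, radius_2 = 20, px0_3 = 168, py0_3 = 64, px1_3 = 284, py1_3 = 128, px0_4 = 188, py0_4 = 212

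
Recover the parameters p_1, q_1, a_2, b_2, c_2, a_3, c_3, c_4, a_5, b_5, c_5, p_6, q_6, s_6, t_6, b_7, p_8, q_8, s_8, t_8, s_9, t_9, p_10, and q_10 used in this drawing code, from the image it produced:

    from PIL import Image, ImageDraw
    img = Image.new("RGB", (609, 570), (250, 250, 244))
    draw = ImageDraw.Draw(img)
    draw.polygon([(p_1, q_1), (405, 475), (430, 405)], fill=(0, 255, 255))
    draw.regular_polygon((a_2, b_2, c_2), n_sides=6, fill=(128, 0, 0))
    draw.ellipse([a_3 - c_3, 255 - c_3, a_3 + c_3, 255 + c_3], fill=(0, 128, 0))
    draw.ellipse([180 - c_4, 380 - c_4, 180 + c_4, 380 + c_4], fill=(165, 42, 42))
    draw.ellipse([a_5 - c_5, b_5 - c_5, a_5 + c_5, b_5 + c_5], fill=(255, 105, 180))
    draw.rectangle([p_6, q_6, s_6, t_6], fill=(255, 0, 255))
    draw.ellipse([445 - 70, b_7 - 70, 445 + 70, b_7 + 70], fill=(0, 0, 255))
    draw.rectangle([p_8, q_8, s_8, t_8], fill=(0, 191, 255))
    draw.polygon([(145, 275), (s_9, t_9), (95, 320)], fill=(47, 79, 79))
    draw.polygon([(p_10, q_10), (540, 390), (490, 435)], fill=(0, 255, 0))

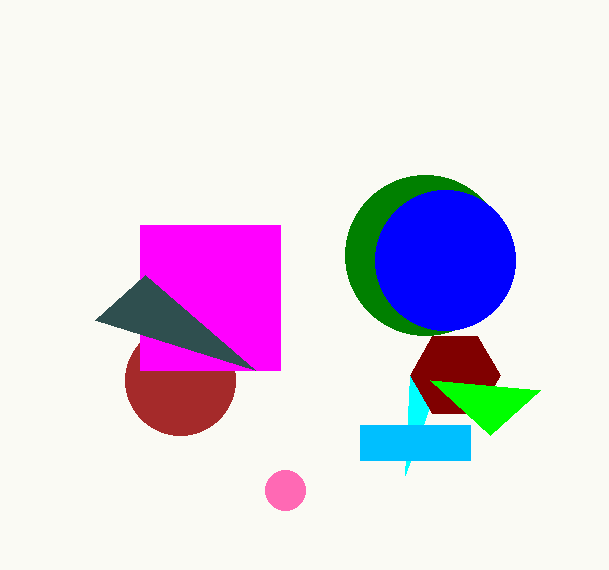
p_1 = 410, q_1 = 375, a_2 = 455, b_2 = 375, c_2 = 45, a_3 = 425, c_3 = 80, c_4 = 55, a_5 = 285, b_5 = 490, c_5 = 20, p_6 = 140, q_6 = 225, s_6 = 280, t_6 = 370, b_7 = 260, p_8 = 360, q_8 = 425, s_8 = 470, t_8 = 460, s_9 = 255, t_9 = 370, p_10 = 430, q_10 = 380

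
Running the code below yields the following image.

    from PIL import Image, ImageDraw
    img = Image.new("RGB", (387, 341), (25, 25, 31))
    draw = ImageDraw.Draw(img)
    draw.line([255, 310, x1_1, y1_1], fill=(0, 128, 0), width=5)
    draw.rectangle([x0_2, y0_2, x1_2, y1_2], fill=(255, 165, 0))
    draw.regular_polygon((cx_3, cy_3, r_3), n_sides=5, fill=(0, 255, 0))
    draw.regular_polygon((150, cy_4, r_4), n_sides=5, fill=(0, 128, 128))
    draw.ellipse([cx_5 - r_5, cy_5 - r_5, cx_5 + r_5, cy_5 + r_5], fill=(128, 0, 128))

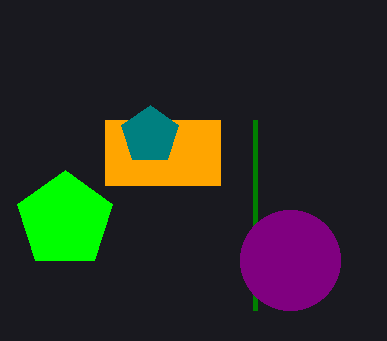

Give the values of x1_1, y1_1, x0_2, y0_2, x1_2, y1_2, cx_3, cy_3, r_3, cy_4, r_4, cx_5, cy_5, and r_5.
x1_1 = 255, y1_1 = 120, x0_2 = 105, y0_2 = 120, x1_2 = 220, y1_2 = 185, cx_3 = 65, cy_3 = 220, r_3 = 50, cy_4 = 135, r_4 = 30, cx_5 = 290, cy_5 = 260, r_5 = 50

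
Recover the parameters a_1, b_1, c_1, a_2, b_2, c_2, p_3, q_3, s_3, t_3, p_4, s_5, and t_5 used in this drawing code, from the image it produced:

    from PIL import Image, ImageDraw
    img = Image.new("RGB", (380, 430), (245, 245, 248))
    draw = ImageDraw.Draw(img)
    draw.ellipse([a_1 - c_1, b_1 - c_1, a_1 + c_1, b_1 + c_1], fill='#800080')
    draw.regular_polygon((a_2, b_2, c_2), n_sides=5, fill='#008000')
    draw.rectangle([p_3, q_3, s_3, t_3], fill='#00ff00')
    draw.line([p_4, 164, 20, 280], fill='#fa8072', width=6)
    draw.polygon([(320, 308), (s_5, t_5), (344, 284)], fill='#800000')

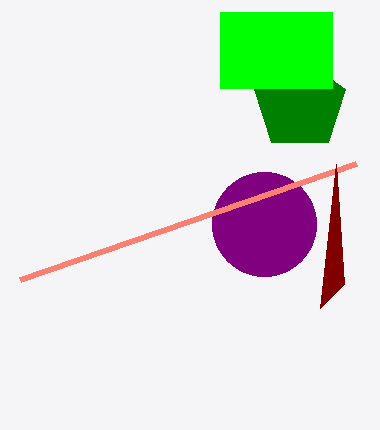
a_1 = 264; b_1 = 224; c_1 = 52; a_2 = 300; b_2 = 104; c_2 = 48; p_3 = 220; q_3 = 12; s_3 = 332; t_3 = 88; p_4 = 356; s_5 = 336; t_5 = 164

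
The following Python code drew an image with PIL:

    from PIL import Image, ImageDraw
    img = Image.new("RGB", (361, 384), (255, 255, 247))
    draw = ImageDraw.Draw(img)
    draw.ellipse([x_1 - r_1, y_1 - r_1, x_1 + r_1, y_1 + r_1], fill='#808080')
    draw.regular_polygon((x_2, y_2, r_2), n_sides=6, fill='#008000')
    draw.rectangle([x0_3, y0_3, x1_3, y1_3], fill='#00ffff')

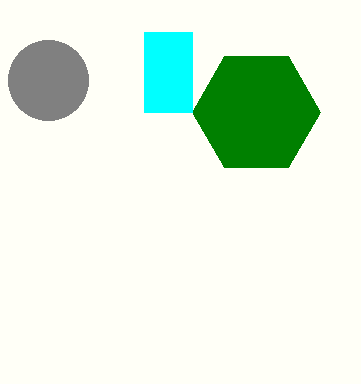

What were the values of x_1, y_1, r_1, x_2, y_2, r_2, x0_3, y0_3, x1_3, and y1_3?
x_1 = 48, y_1 = 80, r_1 = 40, x_2 = 256, y_2 = 112, r_2 = 64, x0_3 = 144, y0_3 = 32, x1_3 = 192, y1_3 = 112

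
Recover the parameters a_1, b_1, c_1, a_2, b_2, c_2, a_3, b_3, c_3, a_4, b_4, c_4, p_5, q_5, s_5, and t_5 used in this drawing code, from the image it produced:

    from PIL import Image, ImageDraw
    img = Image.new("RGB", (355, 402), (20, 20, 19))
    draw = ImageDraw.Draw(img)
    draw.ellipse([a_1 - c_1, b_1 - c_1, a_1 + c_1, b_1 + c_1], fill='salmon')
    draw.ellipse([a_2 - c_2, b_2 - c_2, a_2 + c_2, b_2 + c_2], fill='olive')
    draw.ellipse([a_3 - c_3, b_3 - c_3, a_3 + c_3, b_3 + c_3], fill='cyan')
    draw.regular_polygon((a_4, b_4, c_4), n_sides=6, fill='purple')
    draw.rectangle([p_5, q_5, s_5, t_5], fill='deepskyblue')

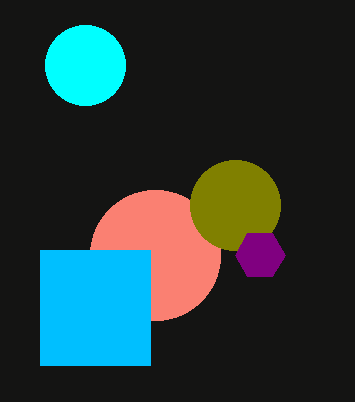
a_1 = 155, b_1 = 255, c_1 = 65, a_2 = 235, b_2 = 205, c_2 = 45, a_3 = 85, b_3 = 65, c_3 = 40, a_4 = 260, b_4 = 255, c_4 = 25, p_5 = 40, q_5 = 250, s_5 = 150, t_5 = 365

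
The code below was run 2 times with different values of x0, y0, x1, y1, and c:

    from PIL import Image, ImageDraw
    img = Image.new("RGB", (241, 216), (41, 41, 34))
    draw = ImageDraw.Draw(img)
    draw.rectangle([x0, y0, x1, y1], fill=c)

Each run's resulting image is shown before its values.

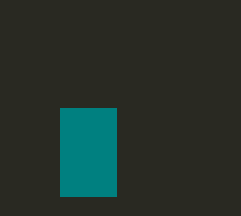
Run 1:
x0 = 60, y0 = 108, x1 = 116, y1 = 196, c = 'teal'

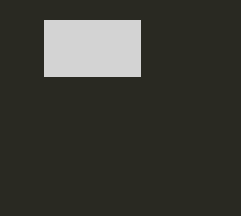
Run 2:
x0 = 44, y0 = 20, x1 = 140, y1 = 76, c = 'lightgray'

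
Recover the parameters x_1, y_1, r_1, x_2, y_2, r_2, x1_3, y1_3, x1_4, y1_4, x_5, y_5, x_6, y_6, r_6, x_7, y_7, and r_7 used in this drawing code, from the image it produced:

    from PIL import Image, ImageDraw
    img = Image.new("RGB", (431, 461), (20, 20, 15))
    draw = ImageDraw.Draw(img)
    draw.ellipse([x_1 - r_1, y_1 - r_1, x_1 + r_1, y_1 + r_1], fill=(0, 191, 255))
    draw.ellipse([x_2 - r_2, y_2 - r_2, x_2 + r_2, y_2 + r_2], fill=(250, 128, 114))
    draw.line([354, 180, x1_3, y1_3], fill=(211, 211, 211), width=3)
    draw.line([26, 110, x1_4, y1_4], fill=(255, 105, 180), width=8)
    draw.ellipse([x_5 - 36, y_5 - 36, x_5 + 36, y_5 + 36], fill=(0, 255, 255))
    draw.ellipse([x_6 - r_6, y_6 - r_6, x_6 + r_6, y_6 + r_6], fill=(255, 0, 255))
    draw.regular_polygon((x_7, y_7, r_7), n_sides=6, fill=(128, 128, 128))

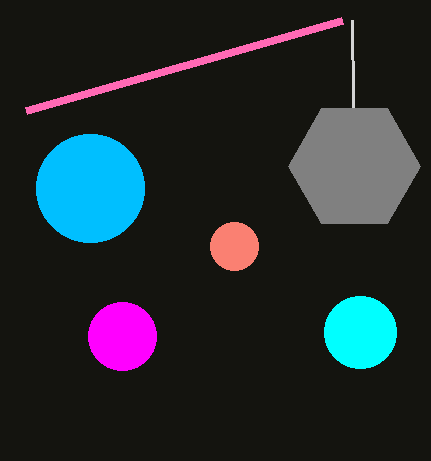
x_1 = 90; y_1 = 188; r_1 = 54; x_2 = 234; y_2 = 246; r_2 = 24; x1_3 = 352; y1_3 = 20; x1_4 = 342; y1_4 = 20; x_5 = 360; y_5 = 332; x_6 = 122; y_6 = 336; r_6 = 34; x_7 = 354; y_7 = 166; r_7 = 66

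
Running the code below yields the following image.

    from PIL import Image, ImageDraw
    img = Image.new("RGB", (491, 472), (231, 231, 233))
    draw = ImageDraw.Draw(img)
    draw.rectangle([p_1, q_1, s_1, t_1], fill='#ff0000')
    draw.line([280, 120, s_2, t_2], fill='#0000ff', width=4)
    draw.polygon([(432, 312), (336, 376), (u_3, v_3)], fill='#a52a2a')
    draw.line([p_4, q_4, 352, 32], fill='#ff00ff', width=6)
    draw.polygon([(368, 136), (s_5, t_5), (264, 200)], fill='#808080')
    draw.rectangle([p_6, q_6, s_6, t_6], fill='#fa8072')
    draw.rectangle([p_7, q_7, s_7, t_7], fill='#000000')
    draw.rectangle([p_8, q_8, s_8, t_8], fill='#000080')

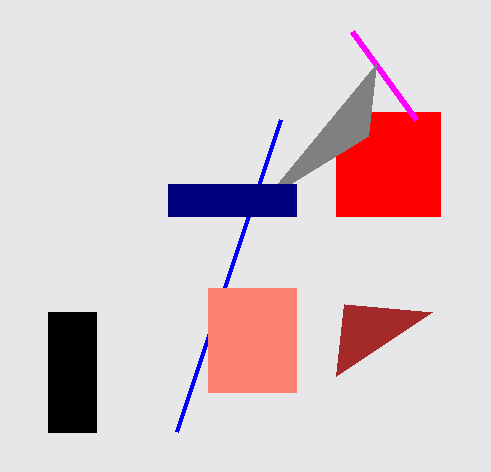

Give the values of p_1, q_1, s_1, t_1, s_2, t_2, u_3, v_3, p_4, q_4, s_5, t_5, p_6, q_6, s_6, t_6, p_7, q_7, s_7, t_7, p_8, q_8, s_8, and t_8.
p_1 = 336; q_1 = 112; s_1 = 440; t_1 = 216; s_2 = 176; t_2 = 432; u_3 = 344; v_3 = 304; p_4 = 416; q_4 = 120; s_5 = 376; t_5 = 64; p_6 = 208; q_6 = 288; s_6 = 296; t_6 = 392; p_7 = 48; q_7 = 312; s_7 = 96; t_7 = 432; p_8 = 168; q_8 = 184; s_8 = 296; t_8 = 216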